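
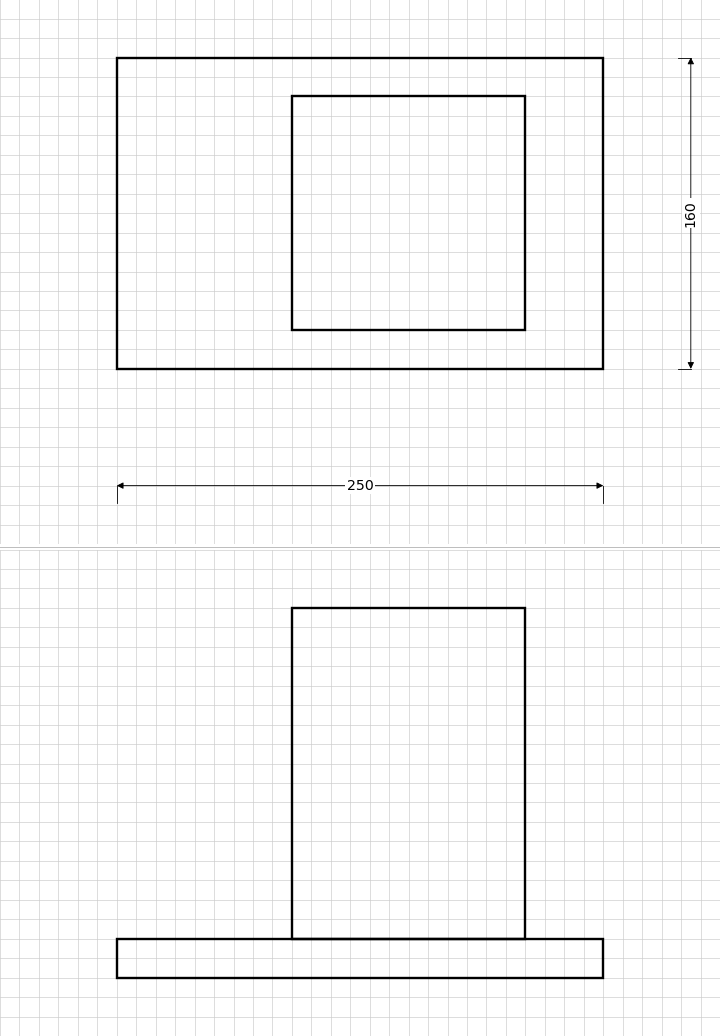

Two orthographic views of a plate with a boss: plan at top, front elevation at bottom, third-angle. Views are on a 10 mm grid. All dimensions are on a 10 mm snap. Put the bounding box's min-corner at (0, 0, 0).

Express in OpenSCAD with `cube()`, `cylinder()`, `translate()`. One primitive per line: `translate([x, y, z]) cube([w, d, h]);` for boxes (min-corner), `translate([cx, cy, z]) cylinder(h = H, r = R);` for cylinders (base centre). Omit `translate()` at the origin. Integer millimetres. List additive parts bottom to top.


cube([250, 160, 20]);
translate([90, 20, 20]) cube([120, 120, 170]);


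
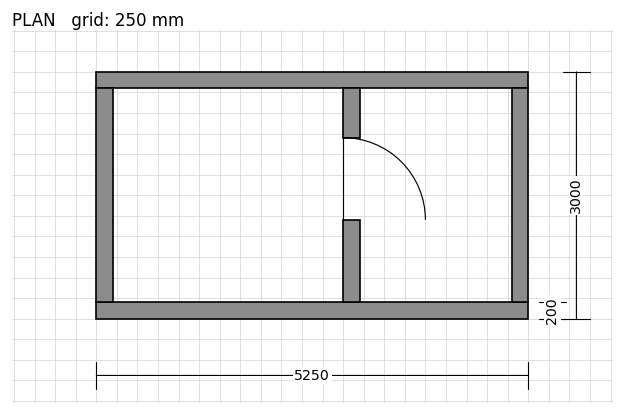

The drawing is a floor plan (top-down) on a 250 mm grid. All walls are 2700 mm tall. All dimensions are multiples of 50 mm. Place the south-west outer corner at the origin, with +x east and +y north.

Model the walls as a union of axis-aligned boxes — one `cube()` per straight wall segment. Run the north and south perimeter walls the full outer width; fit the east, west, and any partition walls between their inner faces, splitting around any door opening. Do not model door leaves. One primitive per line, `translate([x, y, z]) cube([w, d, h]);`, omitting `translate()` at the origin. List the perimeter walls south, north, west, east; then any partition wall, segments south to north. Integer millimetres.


cube([5250, 200, 2700]);
translate([0, 2800, 0]) cube([5250, 200, 2700]);
translate([0, 200, 0]) cube([200, 2600, 2700]);
translate([5050, 200, 0]) cube([200, 2600, 2700]);
translate([3000, 200, 0]) cube([200, 1000, 2700]);
translate([3000, 2200, 0]) cube([200, 600, 2700]);


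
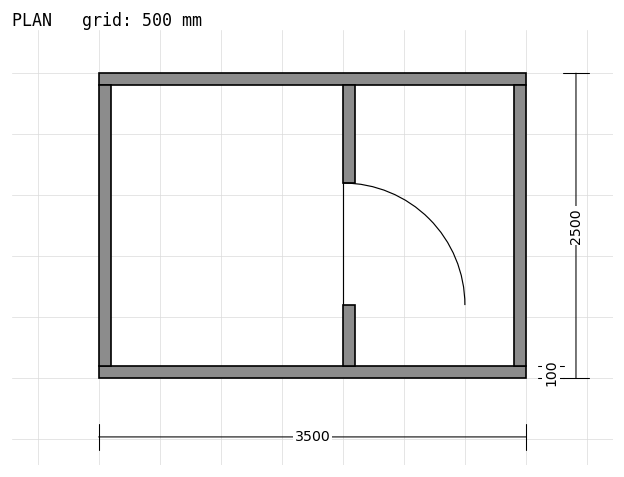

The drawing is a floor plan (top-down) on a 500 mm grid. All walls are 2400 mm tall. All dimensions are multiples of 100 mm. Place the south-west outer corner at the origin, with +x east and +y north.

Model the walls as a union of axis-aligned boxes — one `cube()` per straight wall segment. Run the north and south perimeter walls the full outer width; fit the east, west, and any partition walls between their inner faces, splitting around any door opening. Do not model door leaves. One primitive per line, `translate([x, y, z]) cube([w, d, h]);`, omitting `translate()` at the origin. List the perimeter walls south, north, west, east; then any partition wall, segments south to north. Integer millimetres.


cube([3500, 100, 2400]);
translate([0, 2400, 0]) cube([3500, 100, 2400]);
translate([0, 100, 0]) cube([100, 2300, 2400]);
translate([3400, 100, 0]) cube([100, 2300, 2400]);
translate([2000, 100, 0]) cube([100, 500, 2400]);
translate([2000, 1600, 0]) cube([100, 800, 2400]);


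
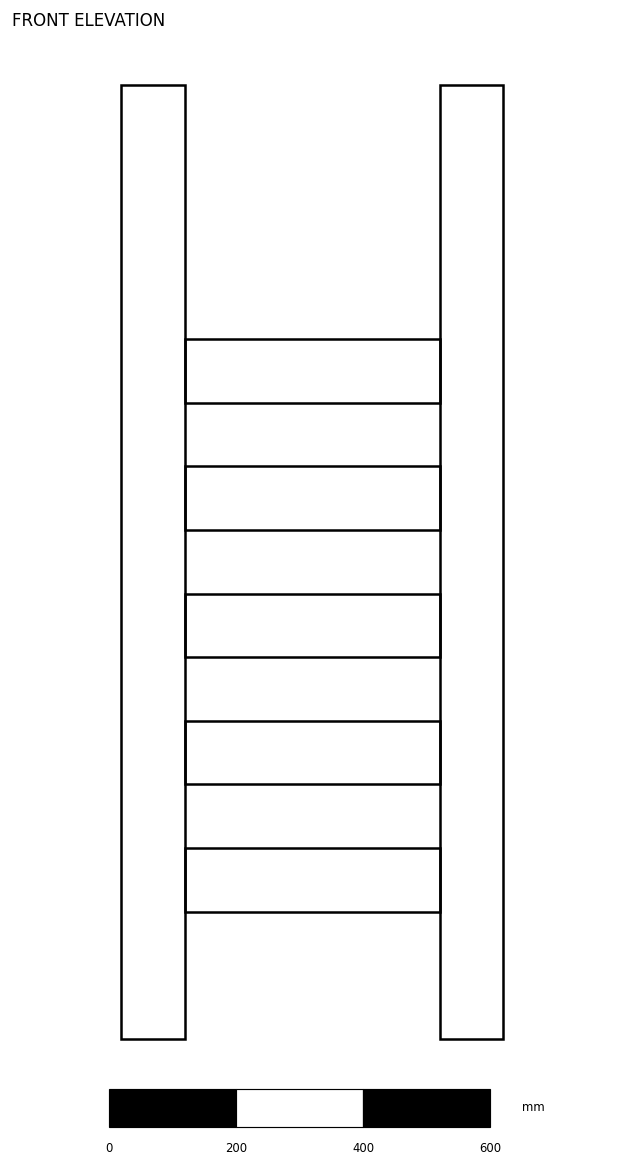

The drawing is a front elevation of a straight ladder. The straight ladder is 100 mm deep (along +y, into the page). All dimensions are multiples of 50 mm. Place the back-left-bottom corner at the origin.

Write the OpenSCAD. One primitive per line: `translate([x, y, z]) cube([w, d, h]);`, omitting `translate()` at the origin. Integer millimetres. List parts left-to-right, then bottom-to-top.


cube([100, 100, 1500]);
translate([100, 0, 200]) cube([400, 100, 100]);
translate([100, 0, 400]) cube([400, 100, 100]);
translate([100, 0, 600]) cube([400, 100, 100]);
translate([100, 0, 800]) cube([400, 100, 100]);
translate([100, 0, 1000]) cube([400, 100, 100]);
translate([500, 0, 0]) cube([100, 100, 1500]);


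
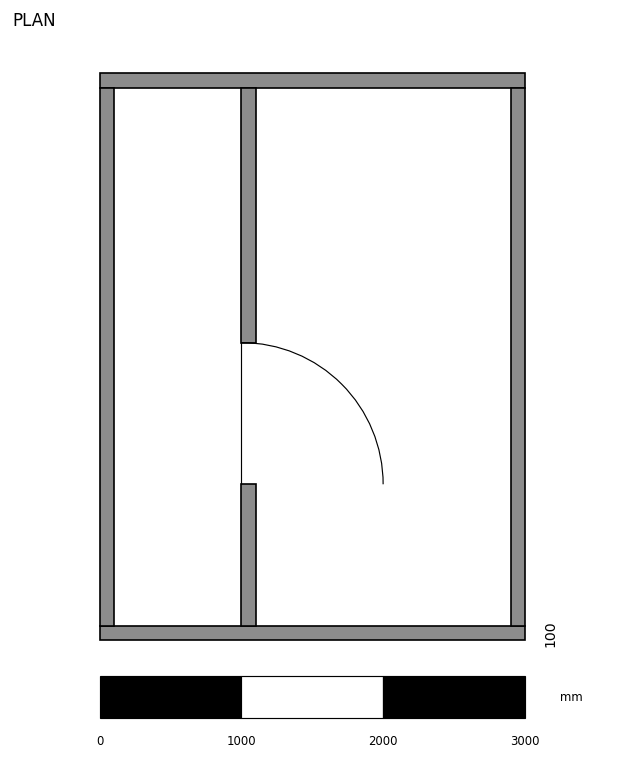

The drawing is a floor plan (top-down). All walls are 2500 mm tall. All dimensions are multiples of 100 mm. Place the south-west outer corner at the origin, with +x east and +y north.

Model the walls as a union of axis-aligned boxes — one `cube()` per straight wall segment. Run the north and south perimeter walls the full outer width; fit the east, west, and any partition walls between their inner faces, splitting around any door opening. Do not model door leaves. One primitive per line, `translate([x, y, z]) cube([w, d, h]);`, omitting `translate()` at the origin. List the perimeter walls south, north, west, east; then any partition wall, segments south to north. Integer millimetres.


cube([3000, 100, 2500]);
translate([0, 3900, 0]) cube([3000, 100, 2500]);
translate([0, 100, 0]) cube([100, 3800, 2500]);
translate([2900, 100, 0]) cube([100, 3800, 2500]);
translate([1000, 100, 0]) cube([100, 1000, 2500]);
translate([1000, 2100, 0]) cube([100, 1800, 2500]);


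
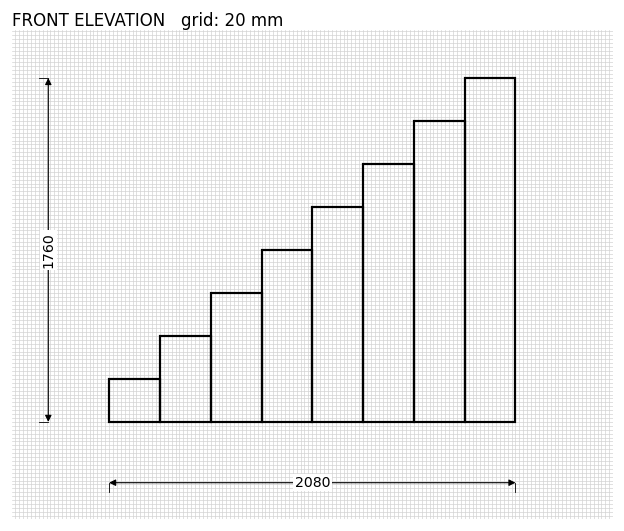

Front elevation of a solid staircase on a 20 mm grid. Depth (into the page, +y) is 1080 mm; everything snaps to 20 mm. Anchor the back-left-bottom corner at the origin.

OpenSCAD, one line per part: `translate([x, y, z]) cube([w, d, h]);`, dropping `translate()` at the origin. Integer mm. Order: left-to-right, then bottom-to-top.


cube([260, 1080, 220]);
translate([260, 0, 0]) cube([260, 1080, 440]);
translate([520, 0, 0]) cube([260, 1080, 660]);
translate([780, 0, 0]) cube([260, 1080, 880]);
translate([1040, 0, 0]) cube([260, 1080, 1100]);
translate([1300, 0, 0]) cube([260, 1080, 1320]);
translate([1560, 0, 0]) cube([260, 1080, 1540]);
translate([1820, 0, 0]) cube([260, 1080, 1760]);


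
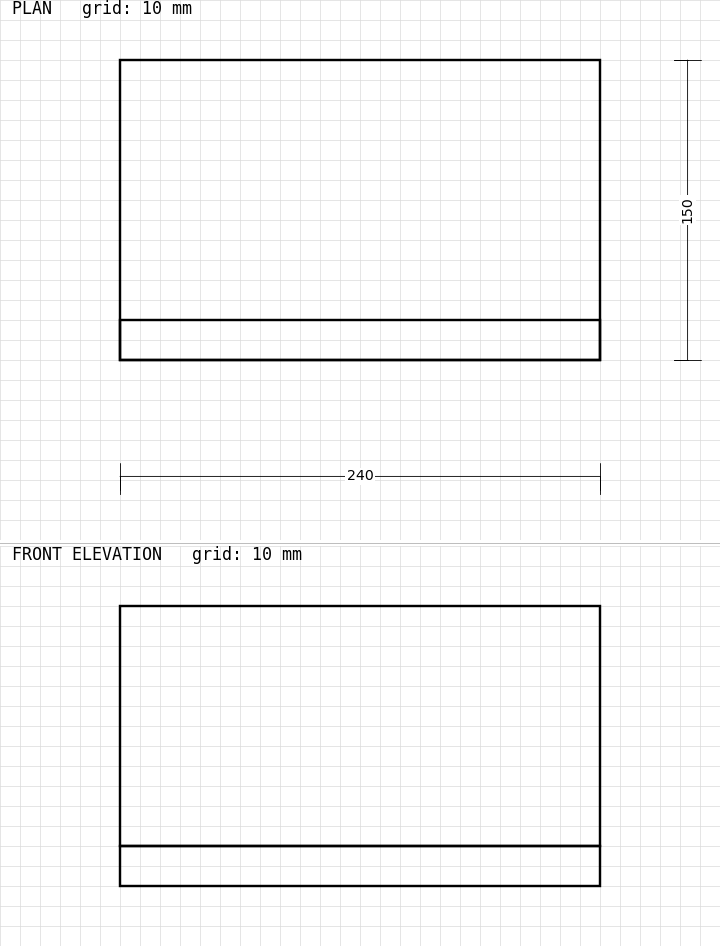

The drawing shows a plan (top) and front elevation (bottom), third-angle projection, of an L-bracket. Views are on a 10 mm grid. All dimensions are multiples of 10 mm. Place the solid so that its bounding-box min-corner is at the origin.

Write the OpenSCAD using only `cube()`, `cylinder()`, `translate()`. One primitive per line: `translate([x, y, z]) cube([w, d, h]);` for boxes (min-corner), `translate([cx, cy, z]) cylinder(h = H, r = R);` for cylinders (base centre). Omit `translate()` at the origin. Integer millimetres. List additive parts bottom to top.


cube([240, 150, 20]);
translate([0, 0, 20]) cube([240, 20, 120]);


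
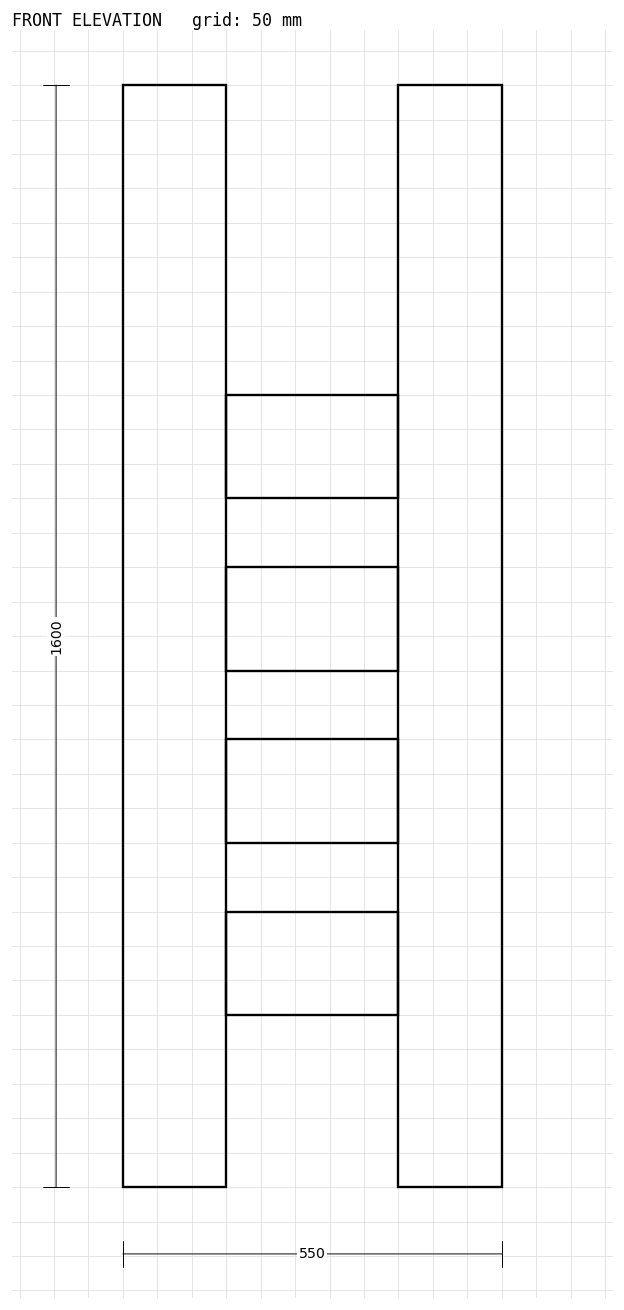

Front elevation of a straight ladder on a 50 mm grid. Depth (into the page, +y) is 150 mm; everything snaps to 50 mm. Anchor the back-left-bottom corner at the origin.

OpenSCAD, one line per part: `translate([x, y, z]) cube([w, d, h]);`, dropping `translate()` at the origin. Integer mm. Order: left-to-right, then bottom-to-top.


cube([150, 150, 1600]);
translate([150, 0, 250]) cube([250, 150, 150]);
translate([150, 0, 500]) cube([250, 150, 150]);
translate([150, 0, 750]) cube([250, 150, 150]);
translate([150, 0, 1000]) cube([250, 150, 150]);
translate([400, 0, 0]) cube([150, 150, 1600]);


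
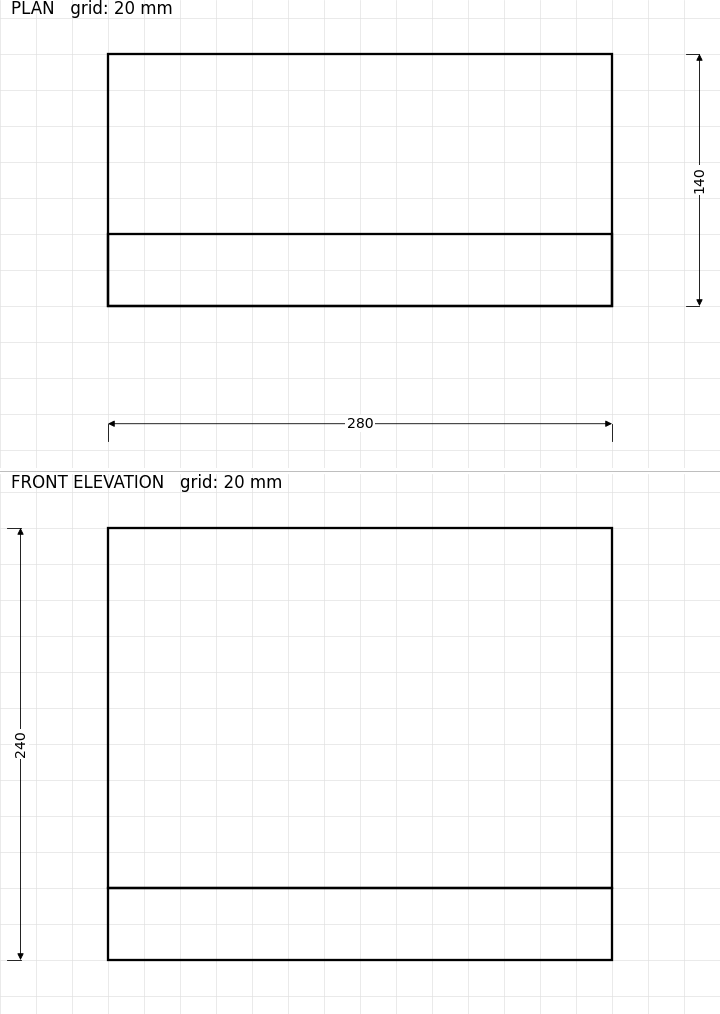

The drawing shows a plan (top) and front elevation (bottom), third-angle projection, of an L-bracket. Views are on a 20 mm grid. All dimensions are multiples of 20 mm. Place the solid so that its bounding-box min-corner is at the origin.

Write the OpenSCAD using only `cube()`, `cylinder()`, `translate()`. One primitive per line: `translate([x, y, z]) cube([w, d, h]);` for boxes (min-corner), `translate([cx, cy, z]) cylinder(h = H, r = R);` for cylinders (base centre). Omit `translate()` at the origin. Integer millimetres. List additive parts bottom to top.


cube([280, 140, 40]);
translate([0, 0, 40]) cube([280, 40, 200]);


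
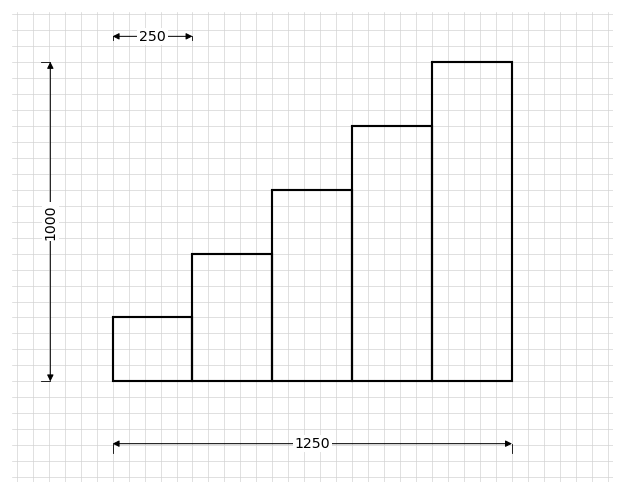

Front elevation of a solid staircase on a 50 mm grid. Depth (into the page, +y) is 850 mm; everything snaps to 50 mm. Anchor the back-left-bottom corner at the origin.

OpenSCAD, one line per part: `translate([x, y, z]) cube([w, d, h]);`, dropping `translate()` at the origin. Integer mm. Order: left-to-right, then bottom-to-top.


cube([250, 850, 200]);
translate([250, 0, 0]) cube([250, 850, 400]);
translate([500, 0, 0]) cube([250, 850, 600]);
translate([750, 0, 0]) cube([250, 850, 800]);
translate([1000, 0, 0]) cube([250, 850, 1000]);


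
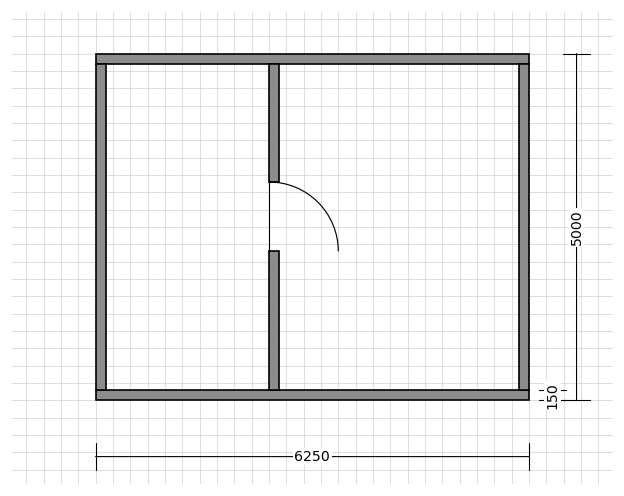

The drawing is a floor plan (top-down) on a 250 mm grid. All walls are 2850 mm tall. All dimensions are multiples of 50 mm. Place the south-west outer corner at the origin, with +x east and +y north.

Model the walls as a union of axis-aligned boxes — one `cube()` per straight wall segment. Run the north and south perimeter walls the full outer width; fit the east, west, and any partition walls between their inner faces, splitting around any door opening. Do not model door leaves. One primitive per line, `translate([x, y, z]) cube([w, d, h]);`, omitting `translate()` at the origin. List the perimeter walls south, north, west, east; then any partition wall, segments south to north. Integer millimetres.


cube([6250, 150, 2850]);
translate([0, 4850, 0]) cube([6250, 150, 2850]);
translate([0, 150, 0]) cube([150, 4700, 2850]);
translate([6100, 150, 0]) cube([150, 4700, 2850]);
translate([2500, 150, 0]) cube([150, 2000, 2850]);
translate([2500, 3150, 0]) cube([150, 1700, 2850]);


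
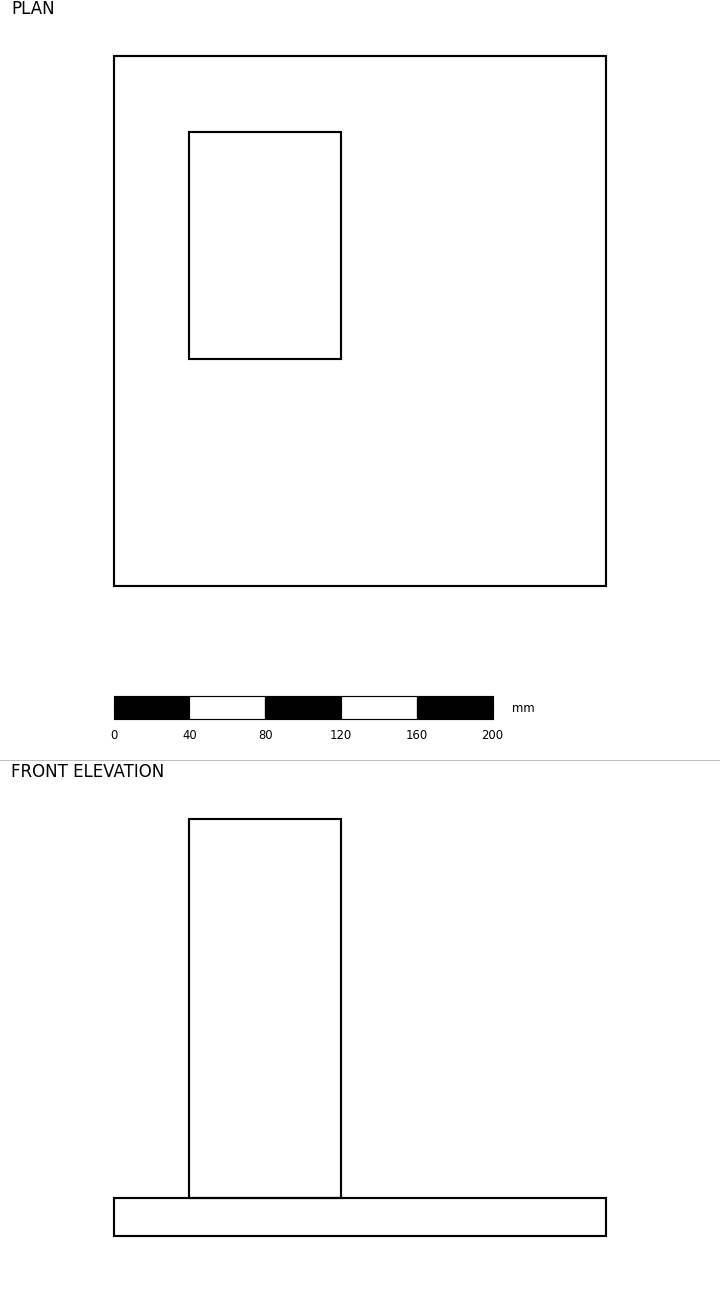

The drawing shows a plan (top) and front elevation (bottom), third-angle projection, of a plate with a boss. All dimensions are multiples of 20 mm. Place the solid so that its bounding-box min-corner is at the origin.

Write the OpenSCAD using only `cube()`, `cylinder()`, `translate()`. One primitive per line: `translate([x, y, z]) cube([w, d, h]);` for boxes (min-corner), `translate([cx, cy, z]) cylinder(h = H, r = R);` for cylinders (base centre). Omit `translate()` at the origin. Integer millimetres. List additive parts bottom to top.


cube([260, 280, 20]);
translate([40, 120, 20]) cube([80, 120, 200]);


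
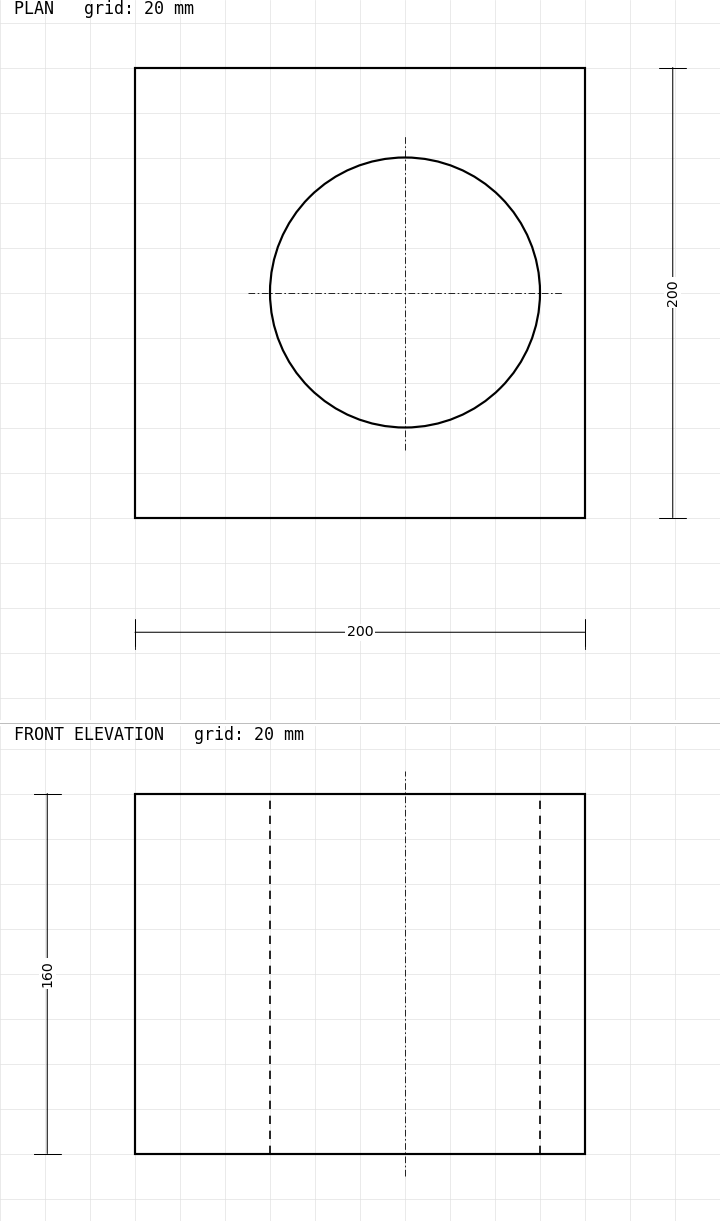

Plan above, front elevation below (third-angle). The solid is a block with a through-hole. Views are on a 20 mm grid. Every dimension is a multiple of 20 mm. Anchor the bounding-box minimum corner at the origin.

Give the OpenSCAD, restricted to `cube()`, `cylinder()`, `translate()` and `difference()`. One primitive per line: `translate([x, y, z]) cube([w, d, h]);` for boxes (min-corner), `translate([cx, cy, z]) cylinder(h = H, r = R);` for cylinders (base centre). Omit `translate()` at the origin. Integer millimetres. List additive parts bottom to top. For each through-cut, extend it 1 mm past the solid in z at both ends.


difference() {
  cube([200, 200, 160]);
  translate([120, 100, -1]) cylinder(h = 162, r = 60);
}


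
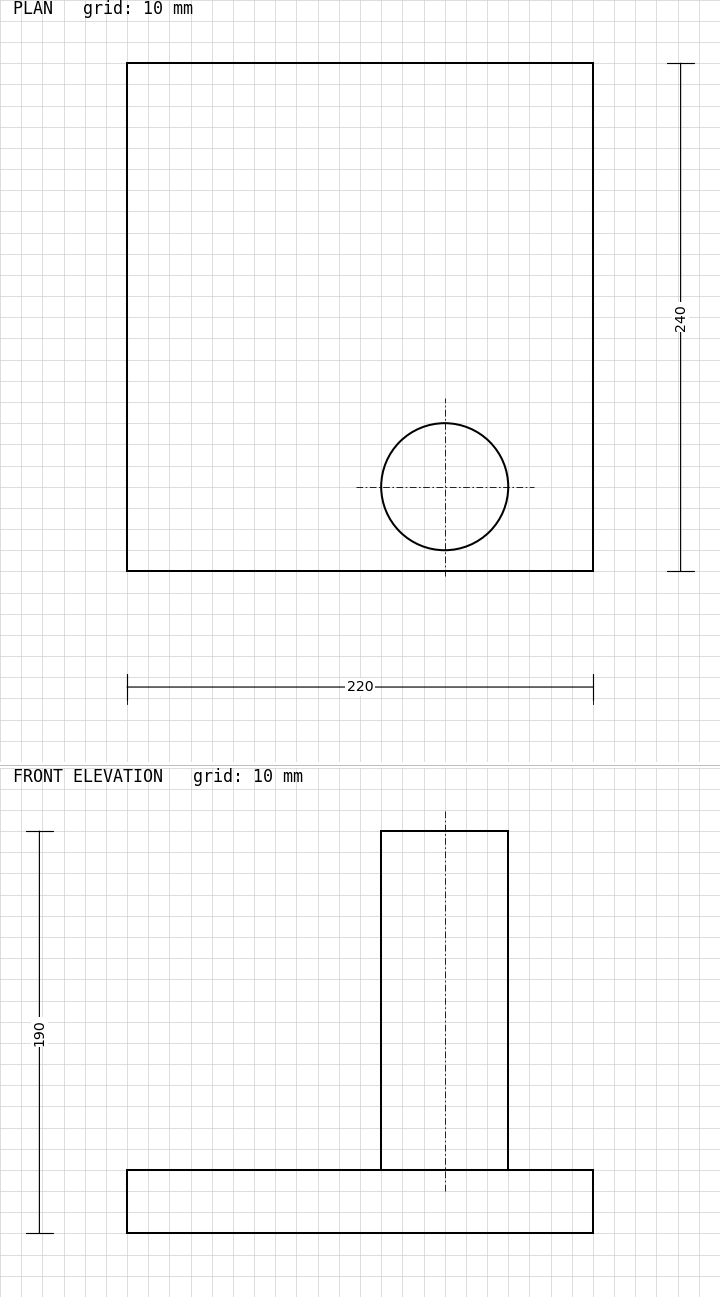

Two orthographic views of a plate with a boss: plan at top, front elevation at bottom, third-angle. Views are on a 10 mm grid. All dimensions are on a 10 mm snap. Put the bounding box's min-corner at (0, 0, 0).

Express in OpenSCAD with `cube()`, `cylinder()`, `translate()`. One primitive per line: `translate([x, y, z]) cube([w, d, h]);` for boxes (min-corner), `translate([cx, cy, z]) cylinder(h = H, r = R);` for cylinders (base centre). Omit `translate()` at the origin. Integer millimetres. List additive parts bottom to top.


cube([220, 240, 30]);
translate([150, 40, 30]) cylinder(h = 160, r = 30);


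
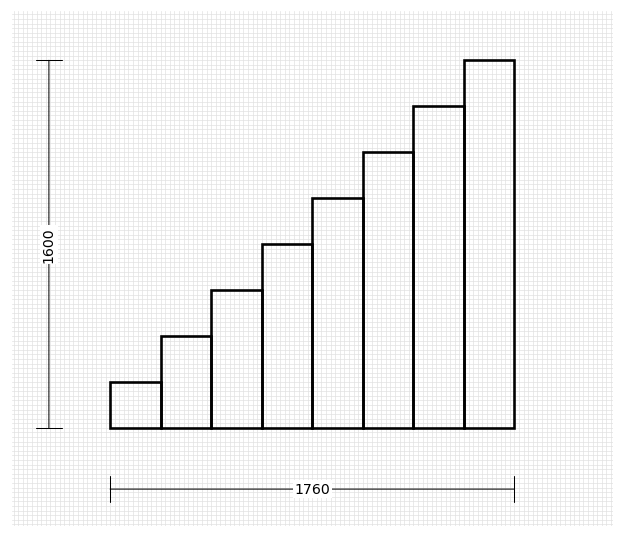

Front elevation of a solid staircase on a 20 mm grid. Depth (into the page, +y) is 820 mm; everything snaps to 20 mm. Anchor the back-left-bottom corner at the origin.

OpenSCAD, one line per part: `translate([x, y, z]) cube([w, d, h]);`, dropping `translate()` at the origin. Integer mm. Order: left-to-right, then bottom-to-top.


cube([220, 820, 200]);
translate([220, 0, 0]) cube([220, 820, 400]);
translate([440, 0, 0]) cube([220, 820, 600]);
translate([660, 0, 0]) cube([220, 820, 800]);
translate([880, 0, 0]) cube([220, 820, 1000]);
translate([1100, 0, 0]) cube([220, 820, 1200]);
translate([1320, 0, 0]) cube([220, 820, 1400]);
translate([1540, 0, 0]) cube([220, 820, 1600]);


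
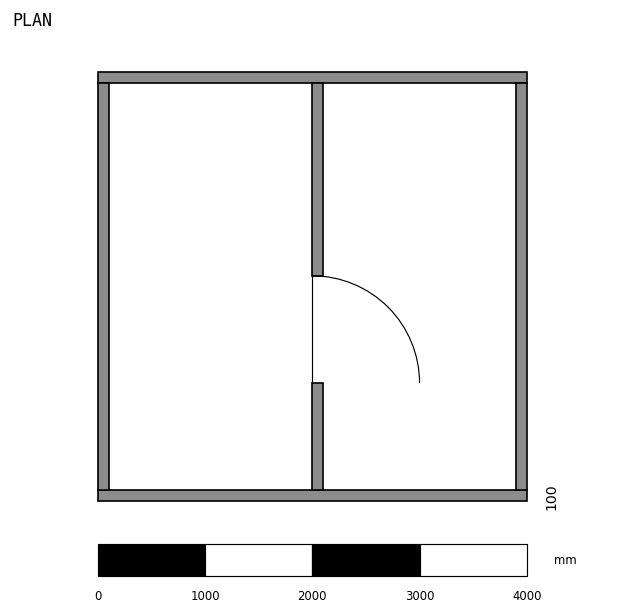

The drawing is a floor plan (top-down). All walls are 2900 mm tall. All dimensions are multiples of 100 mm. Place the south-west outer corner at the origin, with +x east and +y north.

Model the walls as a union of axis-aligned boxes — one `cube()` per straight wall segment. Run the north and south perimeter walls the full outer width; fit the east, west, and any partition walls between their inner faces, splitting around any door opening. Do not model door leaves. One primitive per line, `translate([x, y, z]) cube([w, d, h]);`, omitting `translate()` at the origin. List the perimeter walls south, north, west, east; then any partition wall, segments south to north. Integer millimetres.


cube([4000, 100, 2900]);
translate([0, 3900, 0]) cube([4000, 100, 2900]);
translate([0, 100, 0]) cube([100, 3800, 2900]);
translate([3900, 100, 0]) cube([100, 3800, 2900]);
translate([2000, 100, 0]) cube([100, 1000, 2900]);
translate([2000, 2100, 0]) cube([100, 1800, 2900]);


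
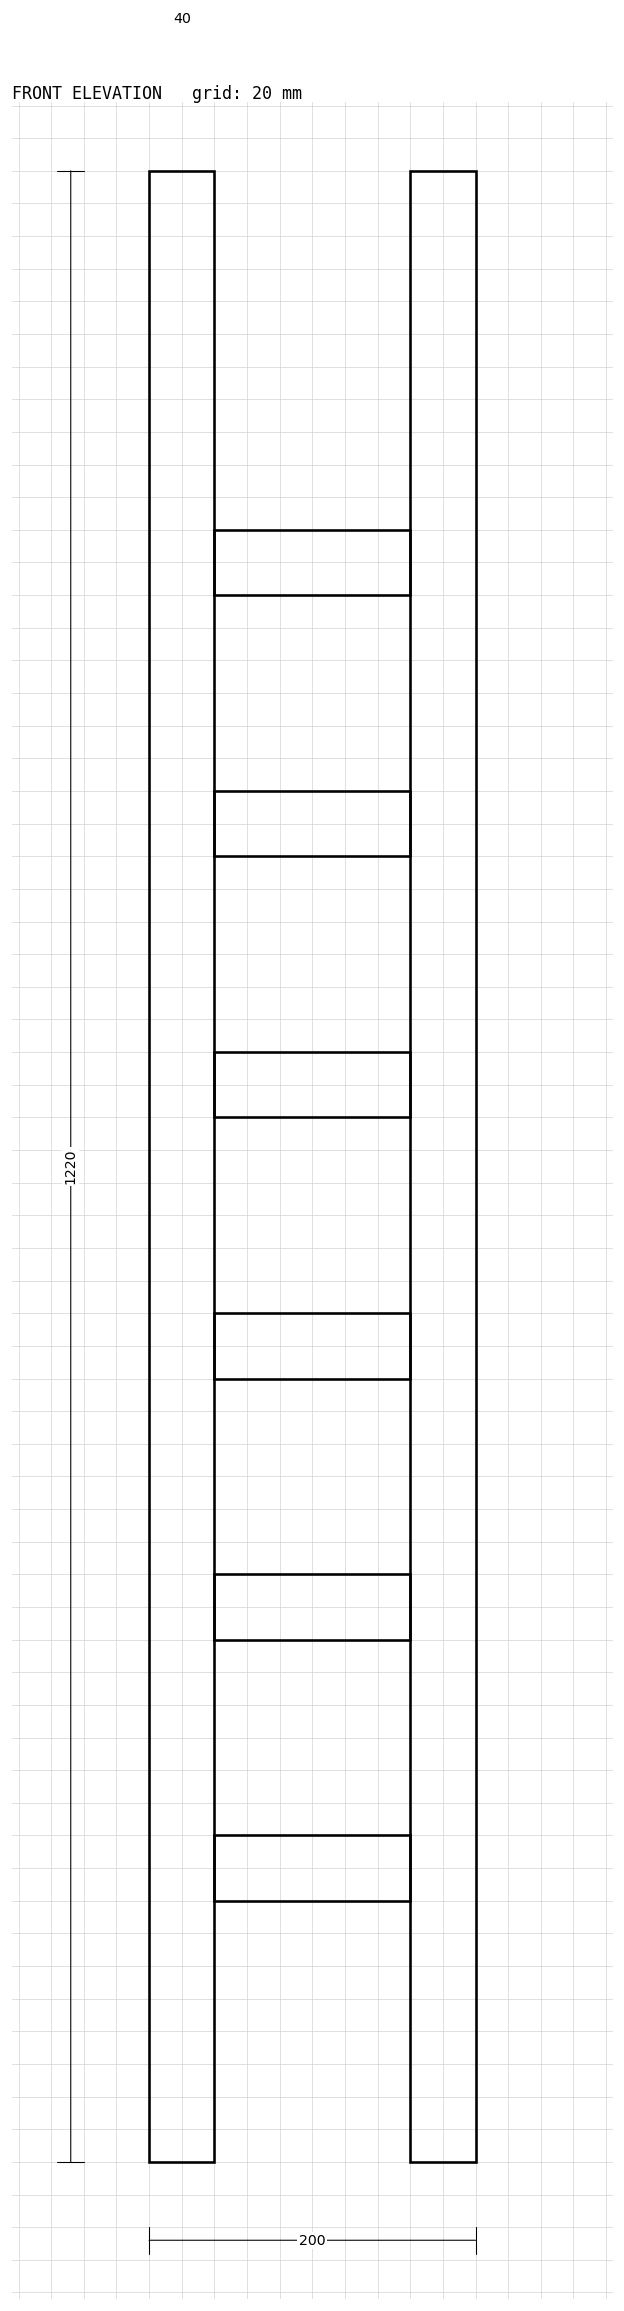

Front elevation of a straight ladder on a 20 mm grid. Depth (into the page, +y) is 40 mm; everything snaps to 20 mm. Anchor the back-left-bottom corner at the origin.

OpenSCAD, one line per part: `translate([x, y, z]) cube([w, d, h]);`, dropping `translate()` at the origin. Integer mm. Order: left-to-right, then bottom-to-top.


cube([40, 40, 1220]);
translate([40, 0, 160]) cube([120, 40, 40]);
translate([40, 0, 320]) cube([120, 40, 40]);
translate([40, 0, 480]) cube([120, 40, 40]);
translate([40, 0, 640]) cube([120, 40, 40]);
translate([40, 0, 800]) cube([120, 40, 40]);
translate([40, 0, 960]) cube([120, 40, 40]);
translate([160, 0, 0]) cube([40, 40, 1220]);


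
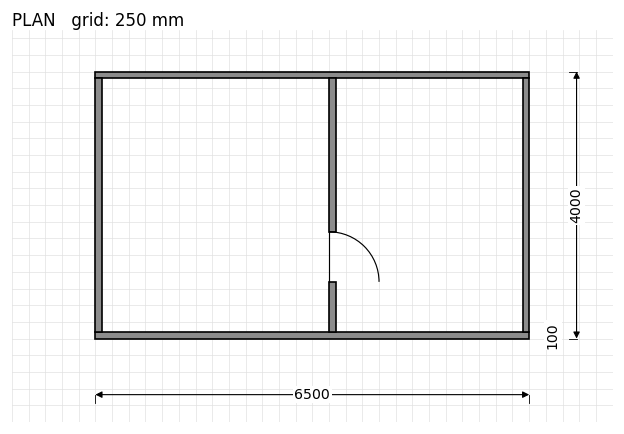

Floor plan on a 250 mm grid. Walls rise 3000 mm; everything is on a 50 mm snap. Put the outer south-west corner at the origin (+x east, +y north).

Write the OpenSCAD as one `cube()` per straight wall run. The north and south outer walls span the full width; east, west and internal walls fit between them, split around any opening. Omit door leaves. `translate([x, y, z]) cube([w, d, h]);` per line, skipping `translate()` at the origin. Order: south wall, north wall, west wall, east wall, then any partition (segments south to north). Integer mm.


cube([6500, 100, 3000]);
translate([0, 3900, 0]) cube([6500, 100, 3000]);
translate([0, 100, 0]) cube([100, 3800, 3000]);
translate([6400, 100, 0]) cube([100, 3800, 3000]);
translate([3500, 100, 0]) cube([100, 750, 3000]);
translate([3500, 1600, 0]) cube([100, 2300, 3000]);


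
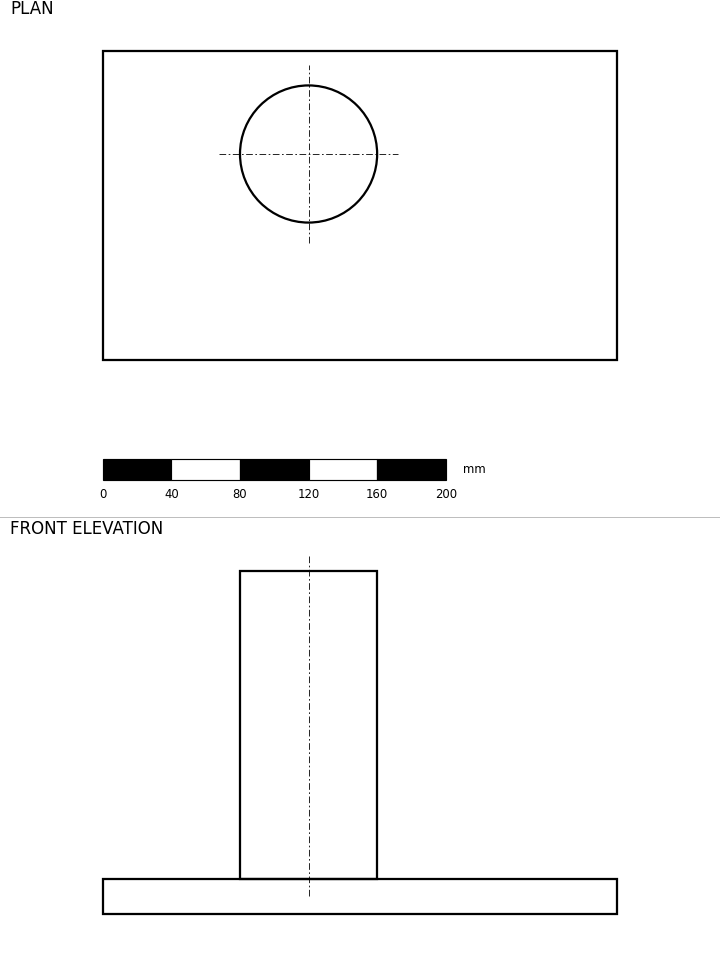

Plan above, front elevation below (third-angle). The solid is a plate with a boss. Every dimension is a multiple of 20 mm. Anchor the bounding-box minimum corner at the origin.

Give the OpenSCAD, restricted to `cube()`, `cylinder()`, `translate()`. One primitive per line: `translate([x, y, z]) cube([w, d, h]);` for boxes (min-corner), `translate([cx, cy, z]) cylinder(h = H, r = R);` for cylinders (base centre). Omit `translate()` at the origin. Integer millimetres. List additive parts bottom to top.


cube([300, 180, 20]);
translate([120, 120, 20]) cylinder(h = 180, r = 40);


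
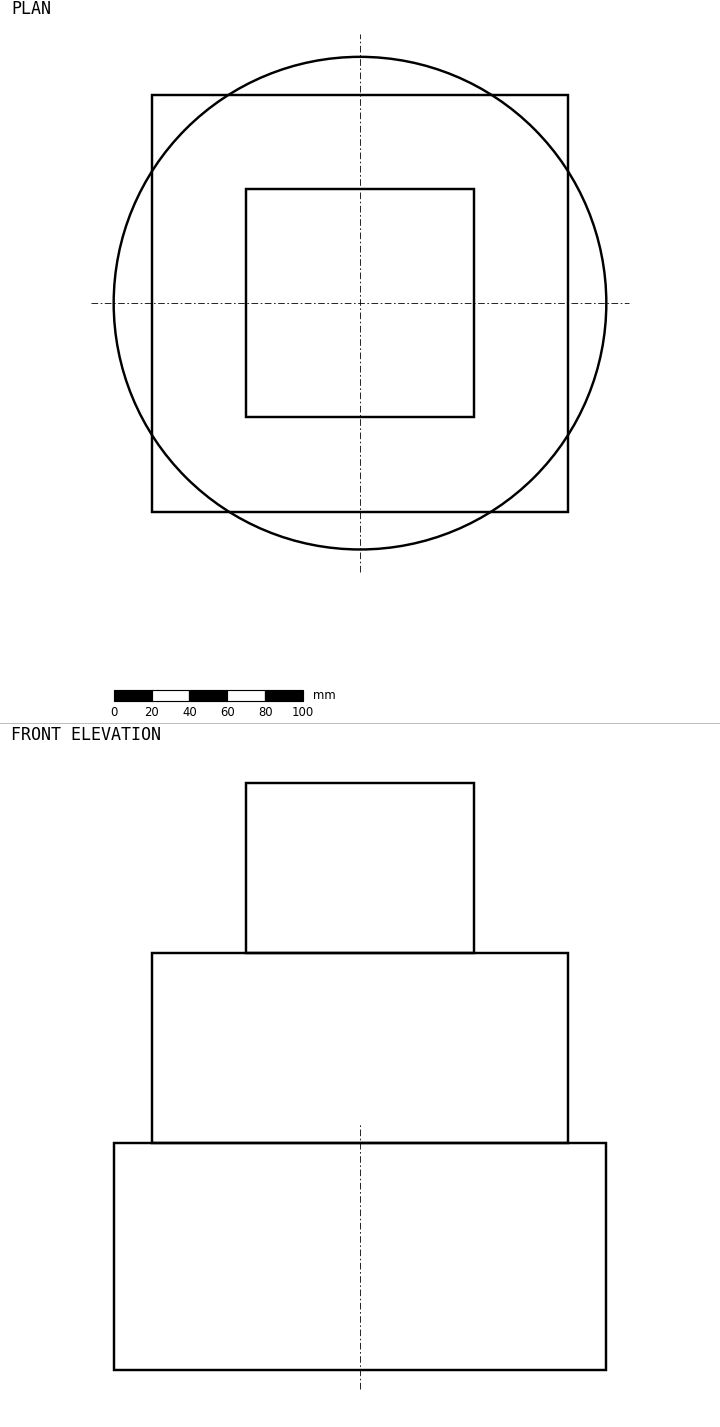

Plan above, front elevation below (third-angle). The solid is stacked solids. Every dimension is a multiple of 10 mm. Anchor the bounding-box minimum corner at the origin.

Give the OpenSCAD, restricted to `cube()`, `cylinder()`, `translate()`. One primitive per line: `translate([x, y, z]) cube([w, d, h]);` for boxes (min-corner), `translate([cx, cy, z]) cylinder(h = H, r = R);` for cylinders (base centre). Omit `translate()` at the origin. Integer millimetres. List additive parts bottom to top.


translate([130, 130, 0]) cylinder(h = 120, r = 130);
translate([20, 20, 120]) cube([220, 220, 100]);
translate([70, 70, 220]) cube([120, 120, 90]);


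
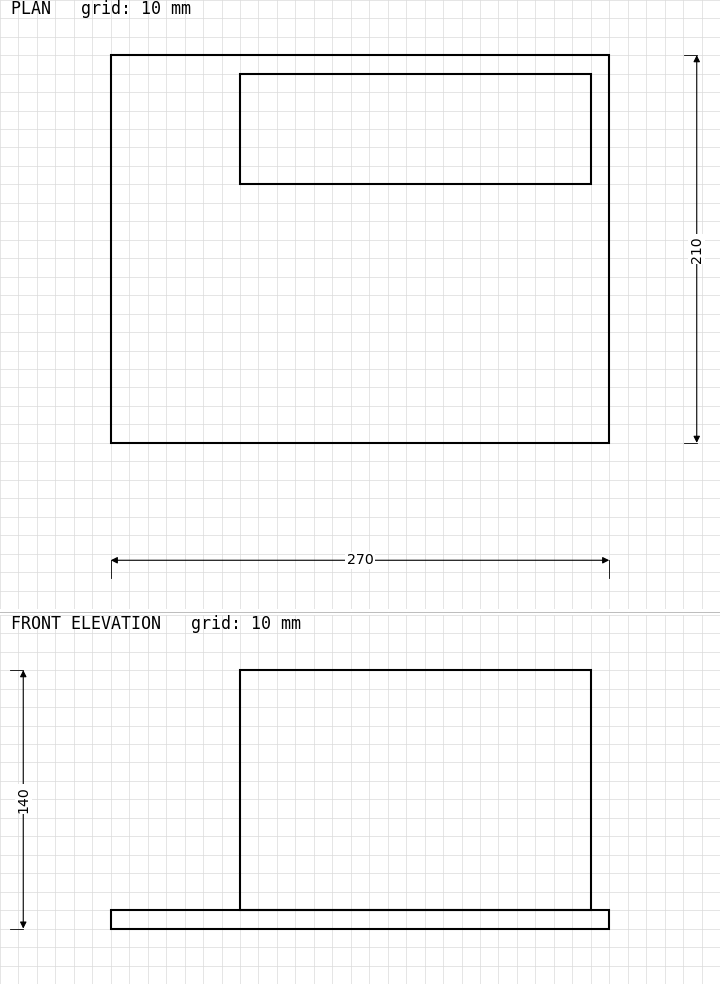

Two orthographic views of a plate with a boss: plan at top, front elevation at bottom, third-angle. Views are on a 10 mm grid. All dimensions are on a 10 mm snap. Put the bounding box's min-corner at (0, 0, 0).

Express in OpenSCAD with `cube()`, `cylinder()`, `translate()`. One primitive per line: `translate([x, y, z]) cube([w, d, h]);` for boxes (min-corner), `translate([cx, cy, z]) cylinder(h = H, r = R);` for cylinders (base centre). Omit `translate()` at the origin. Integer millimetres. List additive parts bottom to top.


cube([270, 210, 10]);
translate([70, 140, 10]) cube([190, 60, 130]);


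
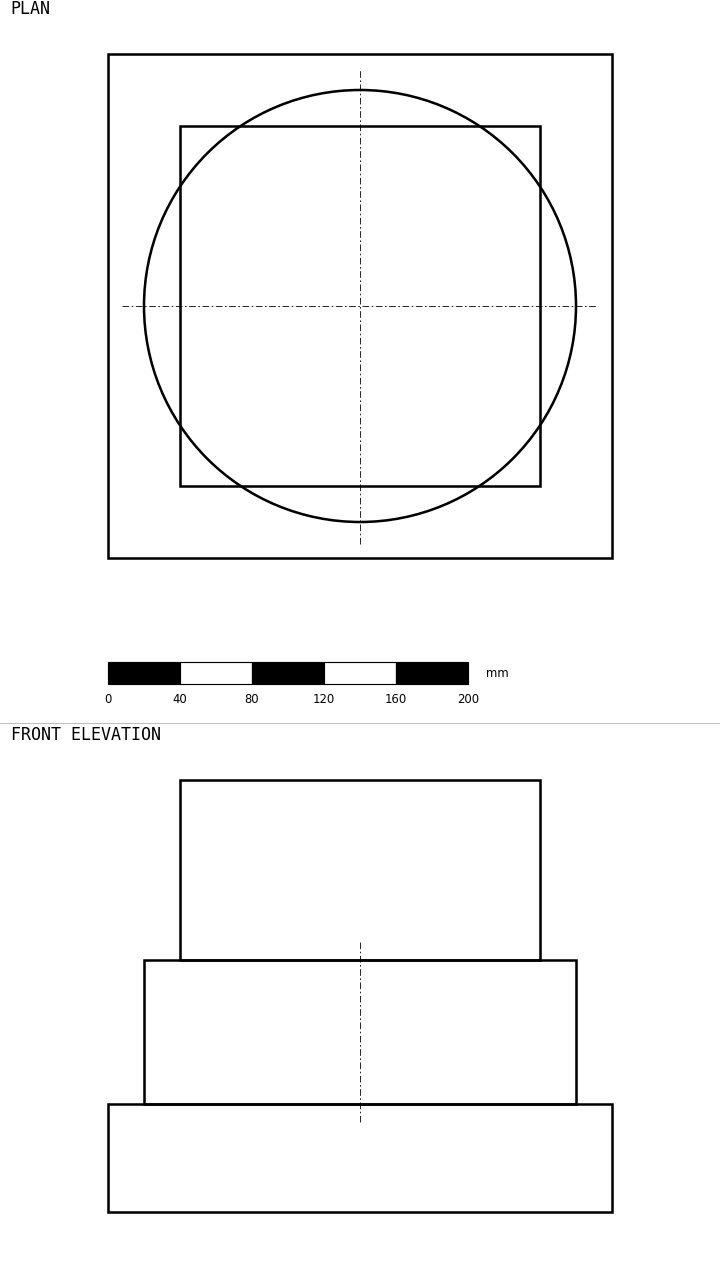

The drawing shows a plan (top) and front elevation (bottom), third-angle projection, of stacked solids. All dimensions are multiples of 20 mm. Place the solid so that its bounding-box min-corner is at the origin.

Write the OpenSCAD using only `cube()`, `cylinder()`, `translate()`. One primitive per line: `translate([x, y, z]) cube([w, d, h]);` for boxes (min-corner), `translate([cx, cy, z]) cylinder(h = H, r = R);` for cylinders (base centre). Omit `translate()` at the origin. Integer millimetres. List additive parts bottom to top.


cube([280, 280, 60]);
translate([140, 140, 60]) cylinder(h = 80, r = 120);
translate([40, 40, 140]) cube([200, 200, 100]);


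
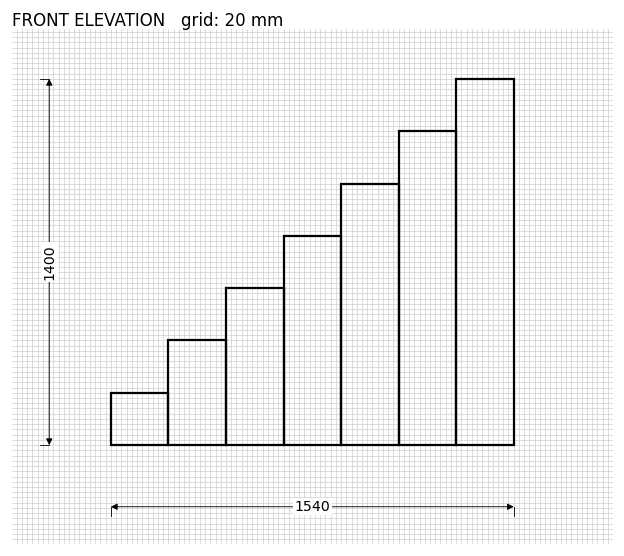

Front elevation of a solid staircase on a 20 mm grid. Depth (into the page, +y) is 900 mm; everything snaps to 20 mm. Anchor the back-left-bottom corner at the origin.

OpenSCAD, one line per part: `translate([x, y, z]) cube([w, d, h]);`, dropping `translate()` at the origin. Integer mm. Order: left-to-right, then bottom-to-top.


cube([220, 900, 200]);
translate([220, 0, 0]) cube([220, 900, 400]);
translate([440, 0, 0]) cube([220, 900, 600]);
translate([660, 0, 0]) cube([220, 900, 800]);
translate([880, 0, 0]) cube([220, 900, 1000]);
translate([1100, 0, 0]) cube([220, 900, 1200]);
translate([1320, 0, 0]) cube([220, 900, 1400]);


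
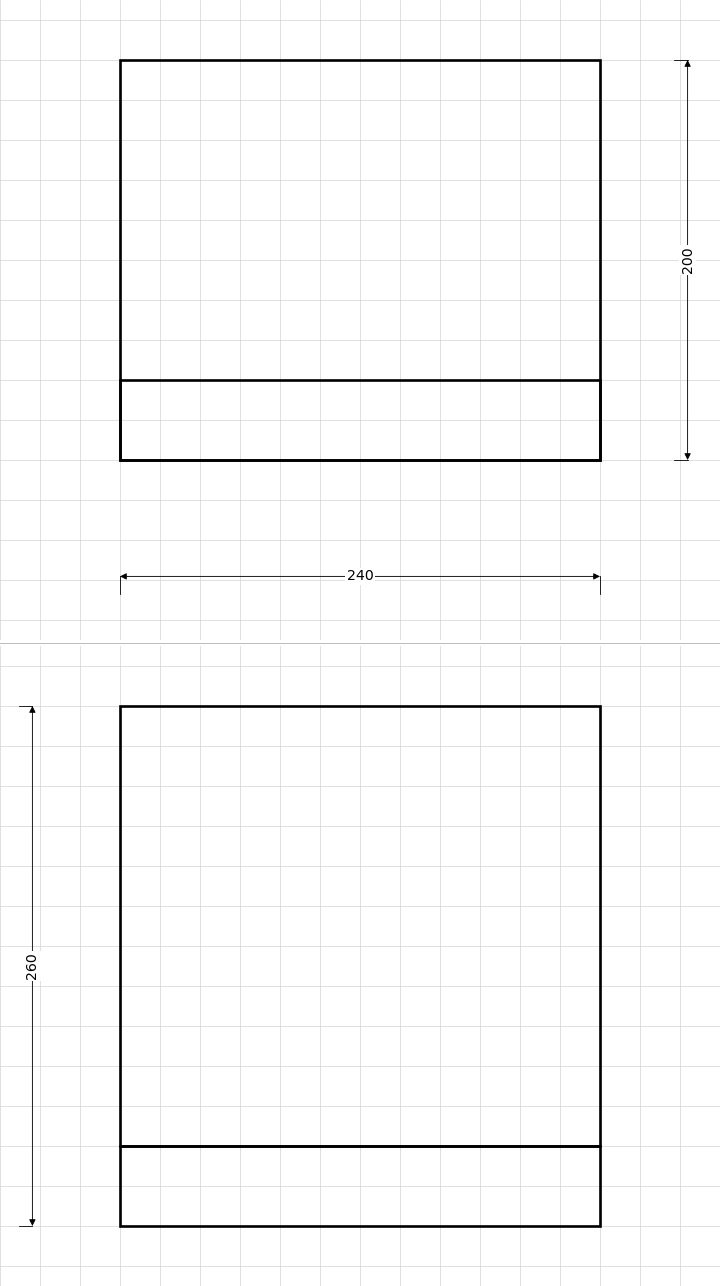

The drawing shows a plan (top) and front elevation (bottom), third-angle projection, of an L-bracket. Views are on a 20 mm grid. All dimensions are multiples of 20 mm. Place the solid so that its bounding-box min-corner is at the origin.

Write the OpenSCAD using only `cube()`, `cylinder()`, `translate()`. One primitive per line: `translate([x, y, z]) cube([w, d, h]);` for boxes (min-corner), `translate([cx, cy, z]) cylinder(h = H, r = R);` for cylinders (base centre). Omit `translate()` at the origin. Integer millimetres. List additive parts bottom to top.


cube([240, 200, 40]);
translate([0, 0, 40]) cube([240, 40, 220]);


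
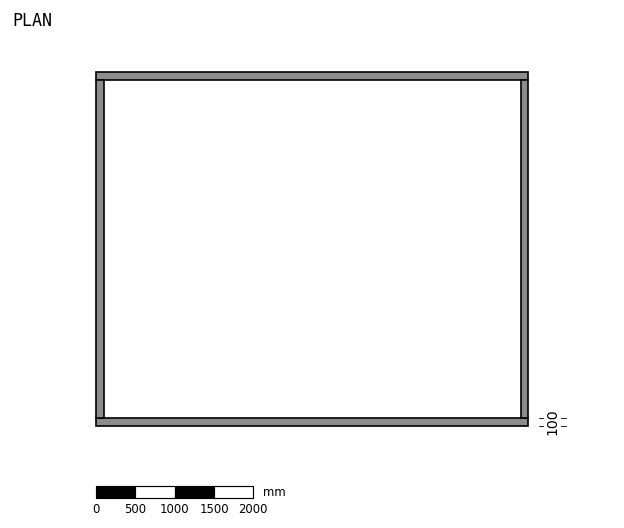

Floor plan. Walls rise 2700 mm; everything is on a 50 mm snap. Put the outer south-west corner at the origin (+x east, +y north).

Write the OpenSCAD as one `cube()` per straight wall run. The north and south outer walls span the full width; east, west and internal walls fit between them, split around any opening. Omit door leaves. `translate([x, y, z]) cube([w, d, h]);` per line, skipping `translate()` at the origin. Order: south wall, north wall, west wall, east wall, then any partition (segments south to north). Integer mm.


cube([5500, 100, 2700]);
translate([0, 4400, 0]) cube([5500, 100, 2700]);
translate([0, 100, 0]) cube([100, 4300, 2700]);
translate([5400, 100, 0]) cube([100, 4300, 2700]);


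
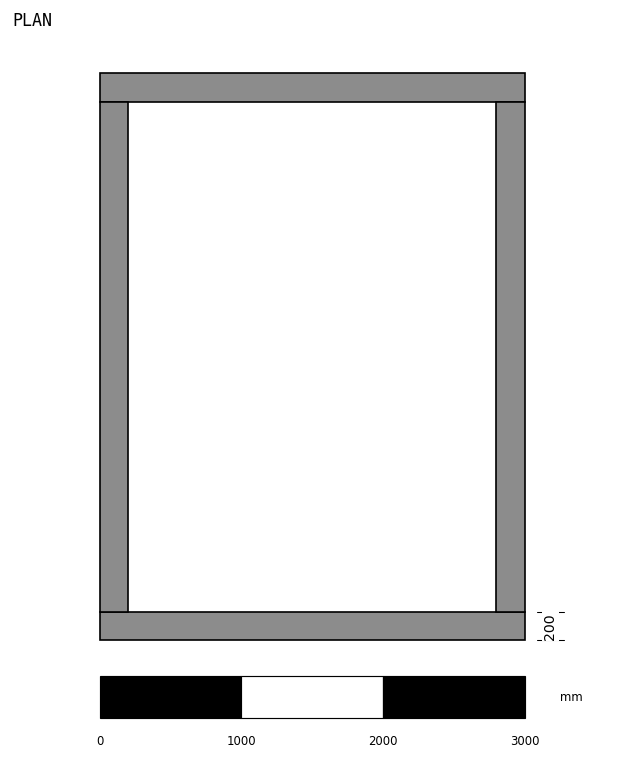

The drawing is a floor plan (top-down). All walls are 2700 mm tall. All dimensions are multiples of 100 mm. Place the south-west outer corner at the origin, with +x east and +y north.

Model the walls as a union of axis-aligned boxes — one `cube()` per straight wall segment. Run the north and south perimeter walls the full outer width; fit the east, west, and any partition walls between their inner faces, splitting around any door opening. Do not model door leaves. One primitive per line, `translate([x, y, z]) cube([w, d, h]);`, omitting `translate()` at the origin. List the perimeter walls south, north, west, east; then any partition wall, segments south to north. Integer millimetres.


cube([3000, 200, 2700]);
translate([0, 3800, 0]) cube([3000, 200, 2700]);
translate([0, 200, 0]) cube([200, 3600, 2700]);
translate([2800, 200, 0]) cube([200, 3600, 2700]);


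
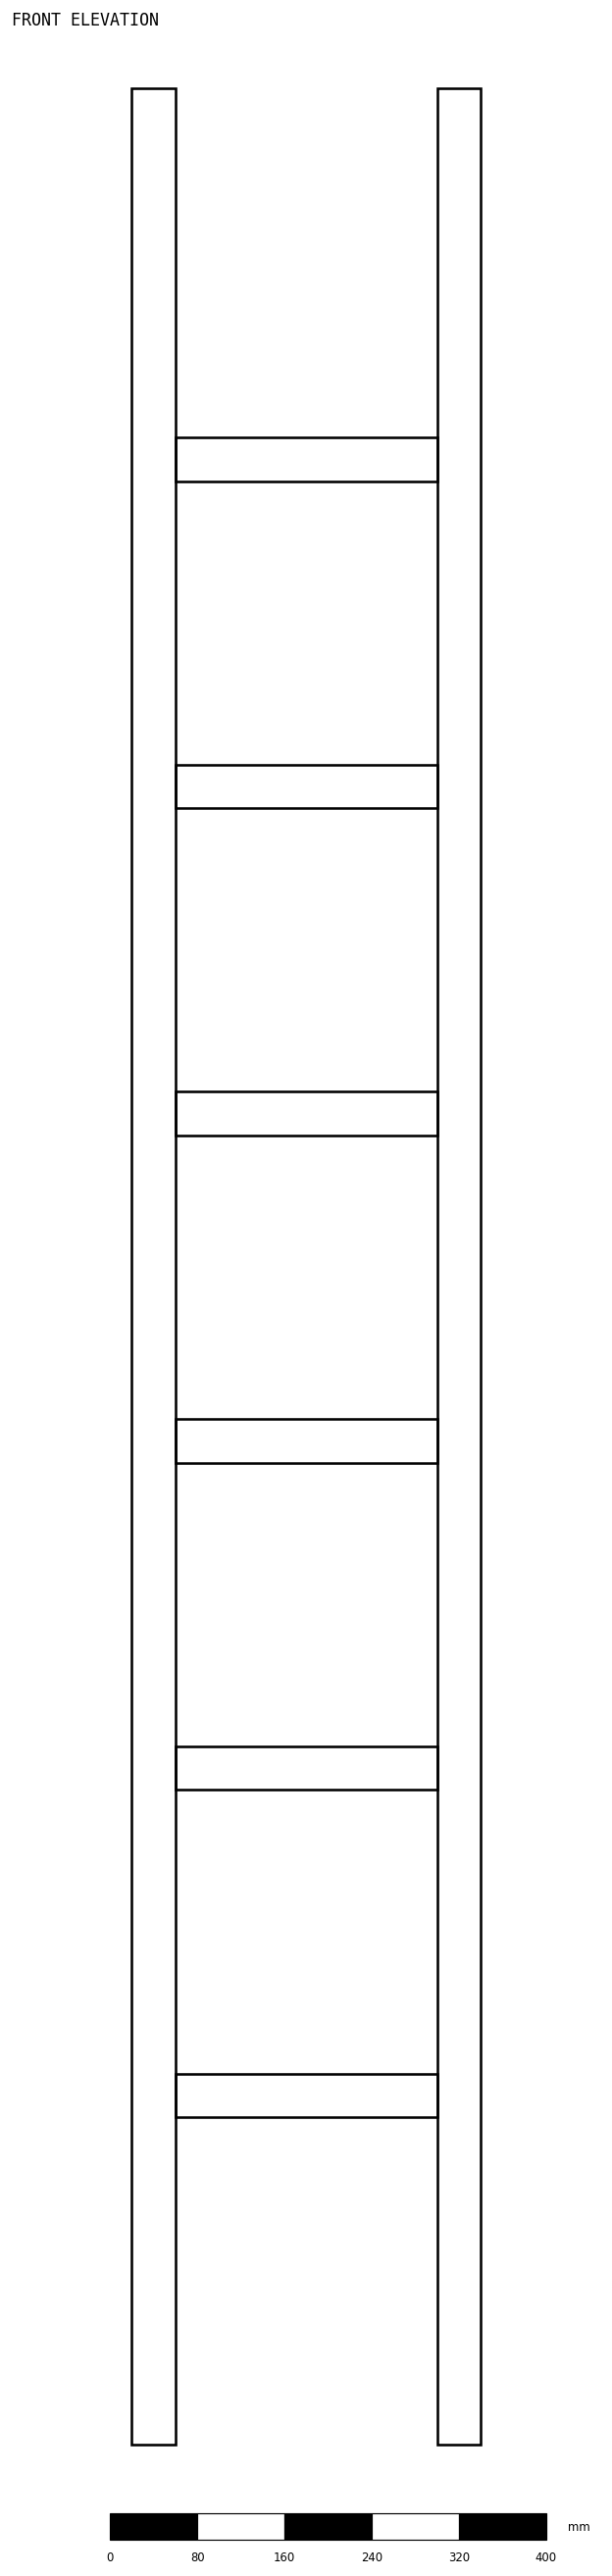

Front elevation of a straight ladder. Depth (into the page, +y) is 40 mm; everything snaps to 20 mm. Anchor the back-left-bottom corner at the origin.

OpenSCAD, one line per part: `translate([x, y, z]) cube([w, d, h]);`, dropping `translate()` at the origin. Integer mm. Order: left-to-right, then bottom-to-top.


cube([40, 40, 2160]);
translate([40, 0, 300]) cube([240, 40, 40]);
translate([40, 0, 600]) cube([240, 40, 40]);
translate([40, 0, 900]) cube([240, 40, 40]);
translate([40, 0, 1200]) cube([240, 40, 40]);
translate([40, 0, 1500]) cube([240, 40, 40]);
translate([40, 0, 1800]) cube([240, 40, 40]);
translate([280, 0, 0]) cube([40, 40, 2160]);


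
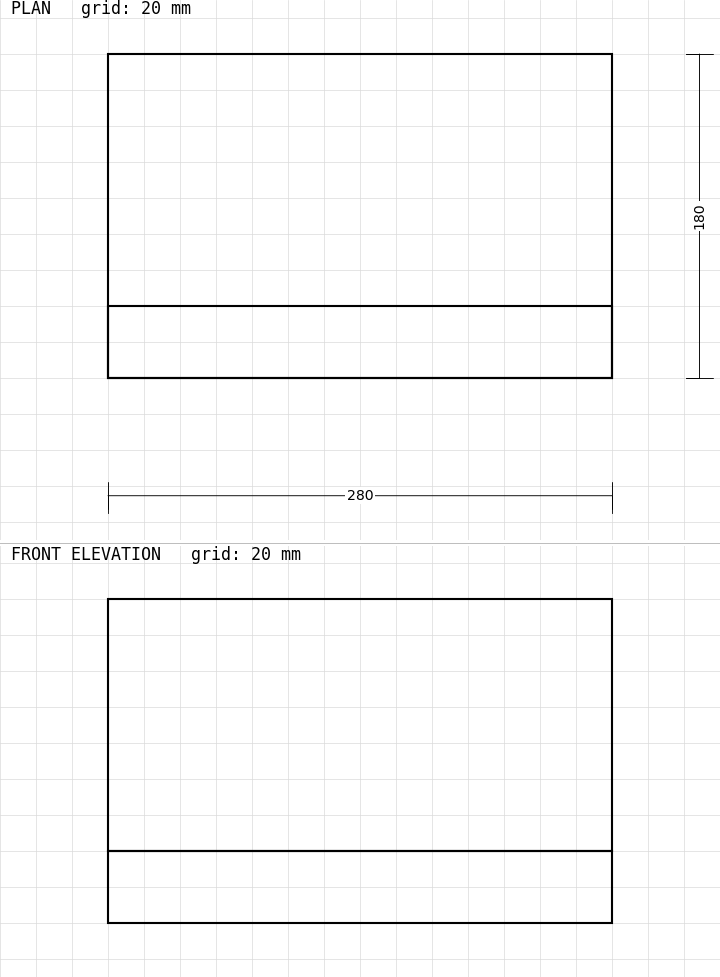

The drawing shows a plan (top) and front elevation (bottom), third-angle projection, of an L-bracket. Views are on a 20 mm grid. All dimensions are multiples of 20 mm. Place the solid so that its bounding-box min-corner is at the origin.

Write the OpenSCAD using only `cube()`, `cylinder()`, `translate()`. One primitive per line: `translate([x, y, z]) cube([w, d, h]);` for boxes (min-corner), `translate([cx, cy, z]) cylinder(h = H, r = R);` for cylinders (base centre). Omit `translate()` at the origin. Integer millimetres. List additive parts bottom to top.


cube([280, 180, 40]);
translate([0, 0, 40]) cube([280, 40, 140]);


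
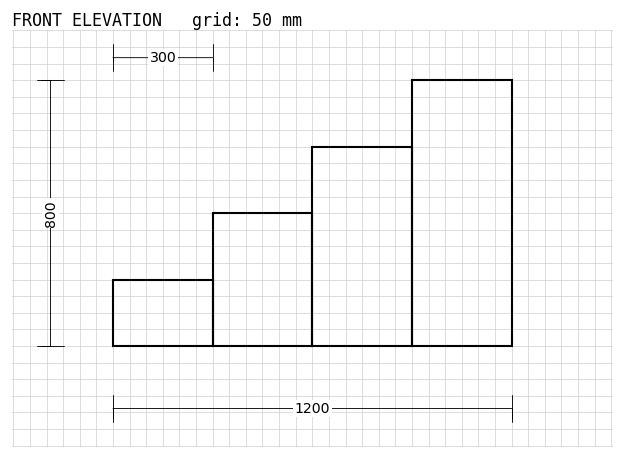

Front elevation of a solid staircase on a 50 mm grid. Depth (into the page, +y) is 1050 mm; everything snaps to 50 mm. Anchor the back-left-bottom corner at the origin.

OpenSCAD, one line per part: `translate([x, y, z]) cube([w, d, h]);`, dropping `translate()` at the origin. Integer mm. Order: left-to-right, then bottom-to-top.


cube([300, 1050, 200]);
translate([300, 0, 0]) cube([300, 1050, 400]);
translate([600, 0, 0]) cube([300, 1050, 600]);
translate([900, 0, 0]) cube([300, 1050, 800]);


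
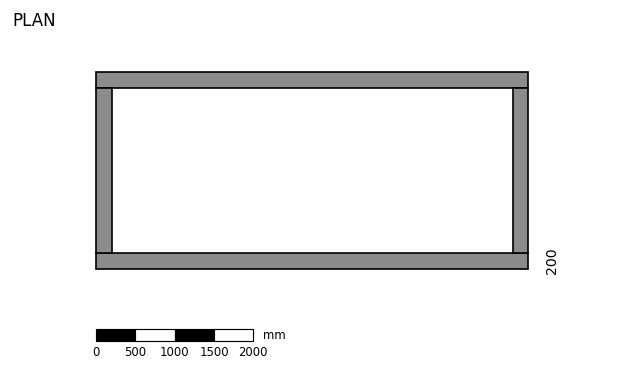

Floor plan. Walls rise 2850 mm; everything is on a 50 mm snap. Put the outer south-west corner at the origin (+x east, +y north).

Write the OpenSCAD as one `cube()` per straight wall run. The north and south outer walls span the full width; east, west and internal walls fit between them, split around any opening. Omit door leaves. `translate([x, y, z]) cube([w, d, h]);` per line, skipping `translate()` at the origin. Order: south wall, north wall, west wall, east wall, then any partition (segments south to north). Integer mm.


cube([5500, 200, 2850]);
translate([0, 2300, 0]) cube([5500, 200, 2850]);
translate([0, 200, 0]) cube([200, 2100, 2850]);
translate([5300, 200, 0]) cube([200, 2100, 2850]);


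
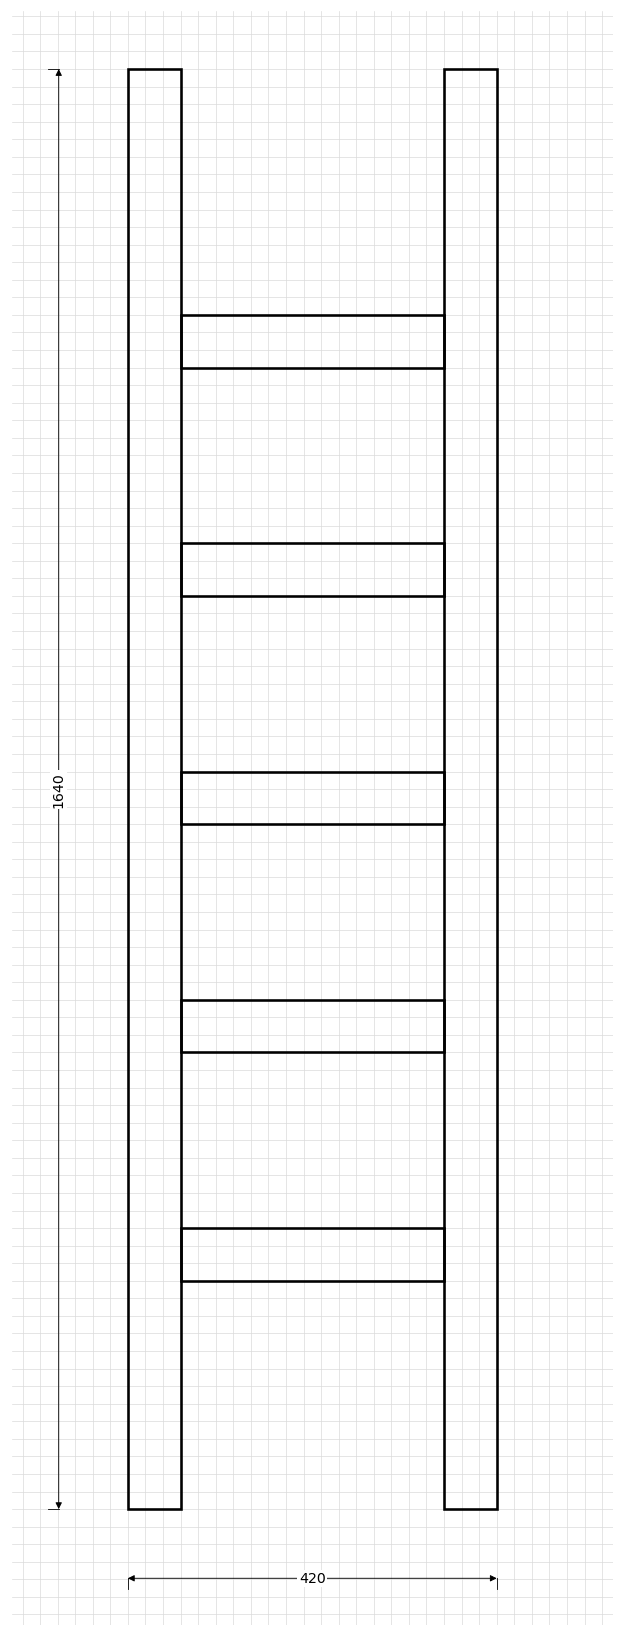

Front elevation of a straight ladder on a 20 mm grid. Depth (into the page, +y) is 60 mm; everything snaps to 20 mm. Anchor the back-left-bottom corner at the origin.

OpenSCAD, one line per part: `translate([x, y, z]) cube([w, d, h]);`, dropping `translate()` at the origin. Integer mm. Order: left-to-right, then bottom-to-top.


cube([60, 60, 1640]);
translate([60, 0, 260]) cube([300, 60, 60]);
translate([60, 0, 520]) cube([300, 60, 60]);
translate([60, 0, 780]) cube([300, 60, 60]);
translate([60, 0, 1040]) cube([300, 60, 60]);
translate([60, 0, 1300]) cube([300, 60, 60]);
translate([360, 0, 0]) cube([60, 60, 1640]);


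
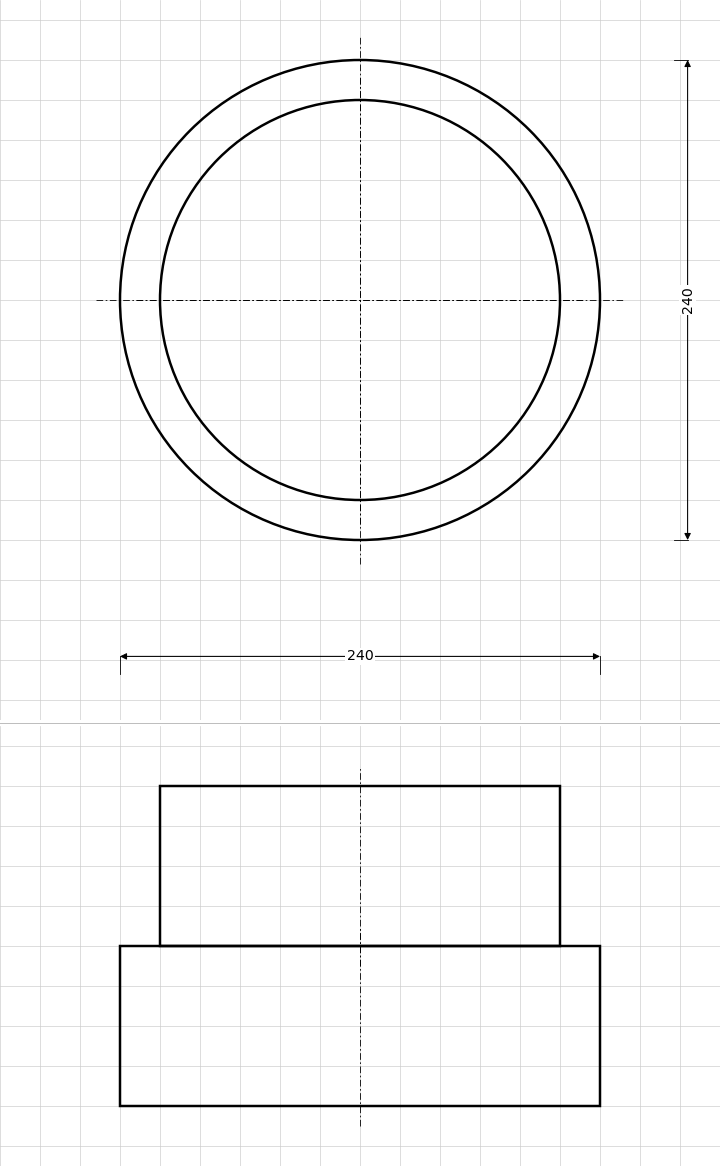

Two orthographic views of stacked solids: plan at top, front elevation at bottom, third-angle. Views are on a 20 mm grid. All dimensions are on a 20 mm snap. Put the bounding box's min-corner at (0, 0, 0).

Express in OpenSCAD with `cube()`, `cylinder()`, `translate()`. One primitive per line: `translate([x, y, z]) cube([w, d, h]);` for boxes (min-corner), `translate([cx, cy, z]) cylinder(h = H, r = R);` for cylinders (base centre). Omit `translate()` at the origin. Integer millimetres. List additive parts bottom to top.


translate([120, 120, 0]) cylinder(h = 80, r = 120);
translate([120, 120, 80]) cylinder(h = 80, r = 100);


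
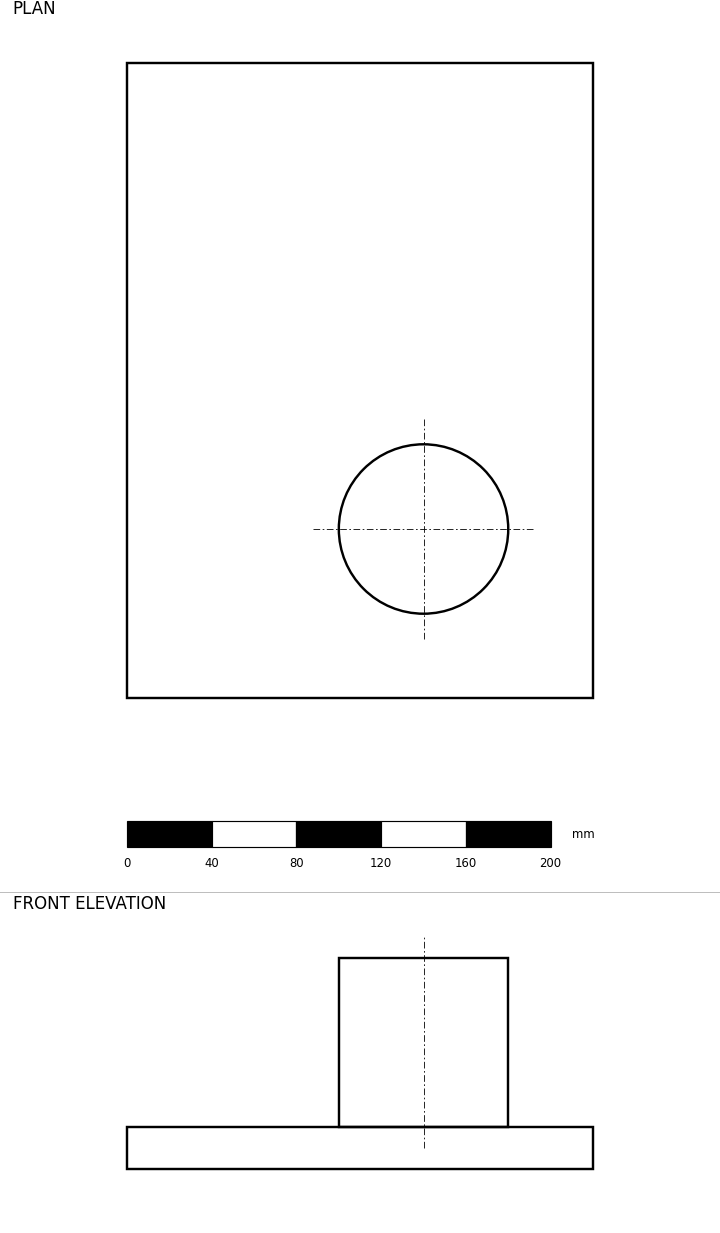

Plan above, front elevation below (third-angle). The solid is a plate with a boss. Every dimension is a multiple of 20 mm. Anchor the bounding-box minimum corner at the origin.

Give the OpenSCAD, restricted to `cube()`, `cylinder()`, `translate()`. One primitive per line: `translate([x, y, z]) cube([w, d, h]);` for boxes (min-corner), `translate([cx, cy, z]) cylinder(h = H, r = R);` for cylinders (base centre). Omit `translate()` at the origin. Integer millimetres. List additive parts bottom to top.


cube([220, 300, 20]);
translate([140, 80, 20]) cylinder(h = 80, r = 40);


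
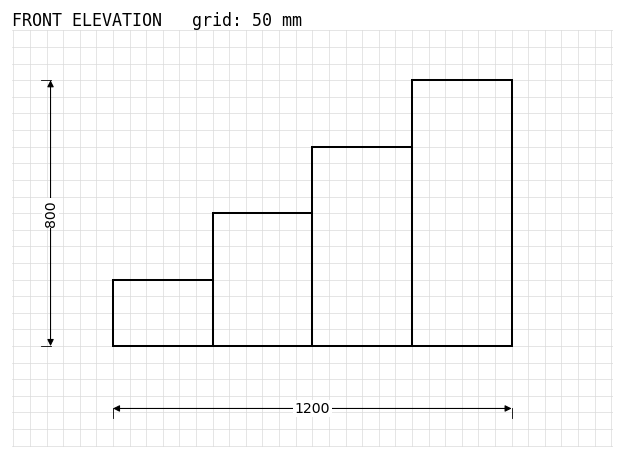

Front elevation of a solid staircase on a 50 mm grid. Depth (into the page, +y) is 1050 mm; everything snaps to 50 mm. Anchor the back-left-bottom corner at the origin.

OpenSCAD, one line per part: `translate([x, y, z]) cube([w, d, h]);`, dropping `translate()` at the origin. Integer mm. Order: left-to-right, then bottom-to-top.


cube([300, 1050, 200]);
translate([300, 0, 0]) cube([300, 1050, 400]);
translate([600, 0, 0]) cube([300, 1050, 600]);
translate([900, 0, 0]) cube([300, 1050, 800]);


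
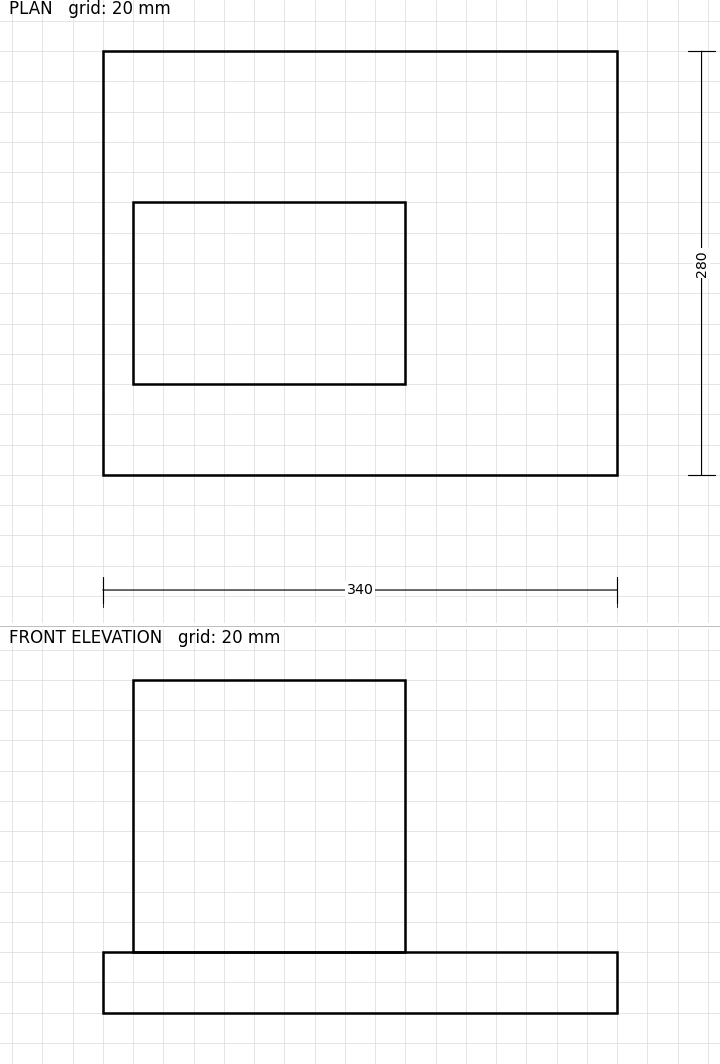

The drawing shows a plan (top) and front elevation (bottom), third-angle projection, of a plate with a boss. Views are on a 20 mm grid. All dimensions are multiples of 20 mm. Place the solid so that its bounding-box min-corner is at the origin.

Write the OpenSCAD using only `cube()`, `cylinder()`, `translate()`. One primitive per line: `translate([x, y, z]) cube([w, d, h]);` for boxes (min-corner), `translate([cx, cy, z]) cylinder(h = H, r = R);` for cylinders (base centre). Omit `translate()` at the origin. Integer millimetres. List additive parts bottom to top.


cube([340, 280, 40]);
translate([20, 60, 40]) cube([180, 120, 180]);
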